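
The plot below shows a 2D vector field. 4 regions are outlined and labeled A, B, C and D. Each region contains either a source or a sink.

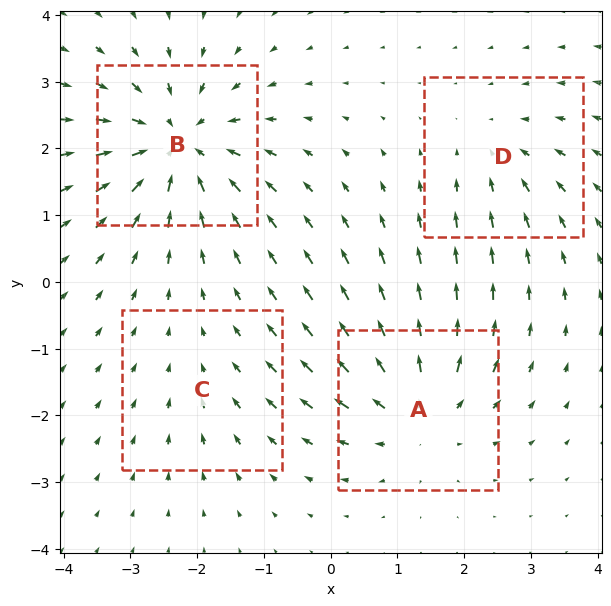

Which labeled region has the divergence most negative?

B

Divergence at each region's feature centre — A: about +5, B: about -7, C: about -2, D: about -3. Region B is most negative.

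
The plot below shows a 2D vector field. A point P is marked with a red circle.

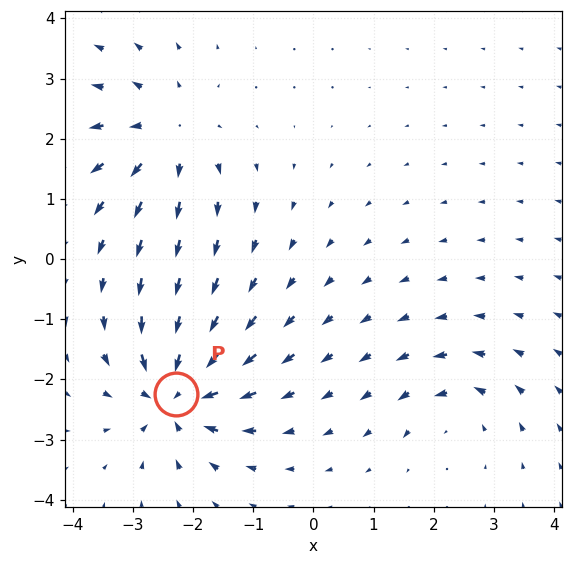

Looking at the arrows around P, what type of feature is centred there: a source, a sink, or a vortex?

sink

At P (-2.3, -2.2) the arrows converge inward. Divergence about -6, curl ≈0 — negative divergence with near-zero curl is a sink.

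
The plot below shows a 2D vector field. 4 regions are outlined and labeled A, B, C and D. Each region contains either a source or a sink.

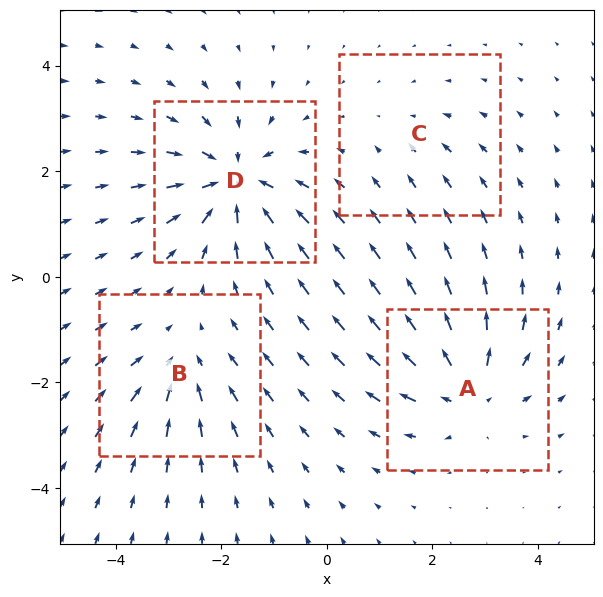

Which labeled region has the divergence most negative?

Divergence at each region's feature centre — A: about +6, B: about -4, C: about -2, D: about -7. Region D is most negative.

D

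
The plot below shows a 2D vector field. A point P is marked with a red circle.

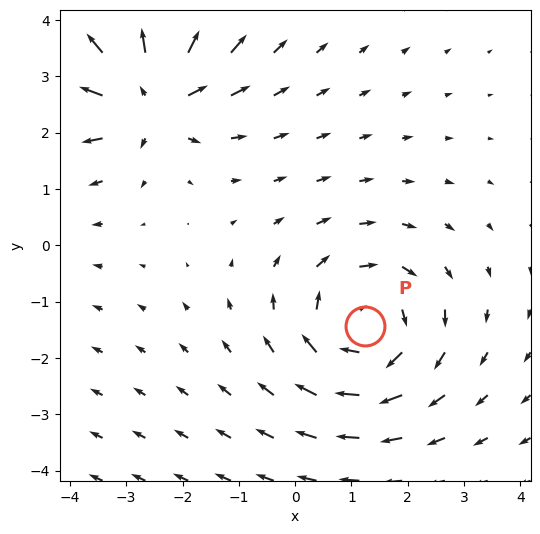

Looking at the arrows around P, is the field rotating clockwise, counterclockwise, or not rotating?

Near P at (1.2, -1.4) the arrows circulate clockwise. The curl (z-component) there is about -3; negative curl means clockwise rotation.

clockwise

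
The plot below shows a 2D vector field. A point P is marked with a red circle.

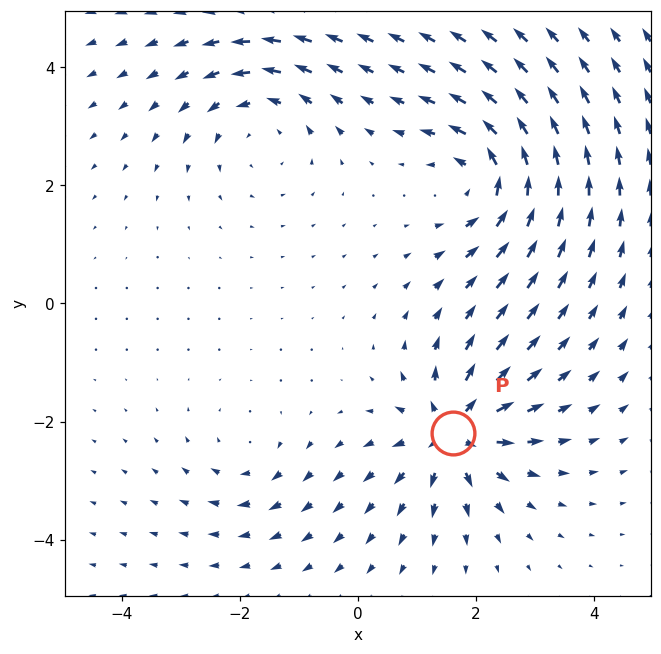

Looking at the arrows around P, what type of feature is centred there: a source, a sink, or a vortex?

source

At P (1.6, -2.2) the arrows spread outward. Divergence about +7, curl ≈0 — positive divergence with near-zero curl is a source.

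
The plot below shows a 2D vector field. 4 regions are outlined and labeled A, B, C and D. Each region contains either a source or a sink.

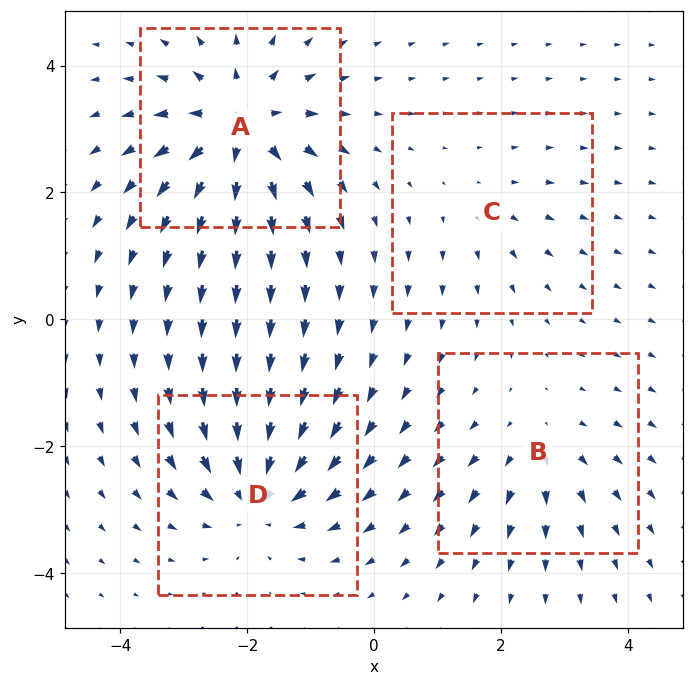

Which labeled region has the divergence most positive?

A

Divergence at each region's feature centre — A: about +7, B: about +3, C: about +2, D: about -6. Region A is most positive.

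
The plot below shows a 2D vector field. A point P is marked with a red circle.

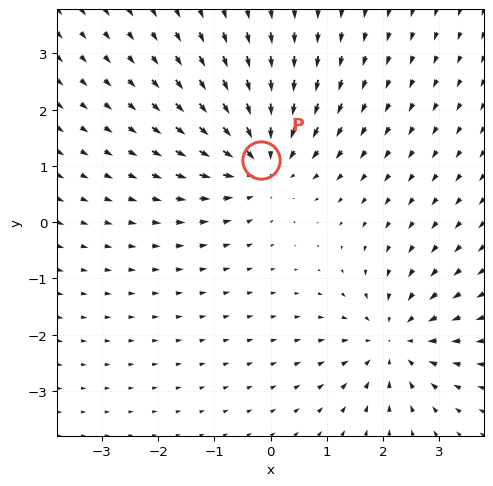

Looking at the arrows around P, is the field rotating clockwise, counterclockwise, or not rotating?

not rotating

Near P at (-0.2, 1.1) the arrows show no circulation. The curl there is ≈0.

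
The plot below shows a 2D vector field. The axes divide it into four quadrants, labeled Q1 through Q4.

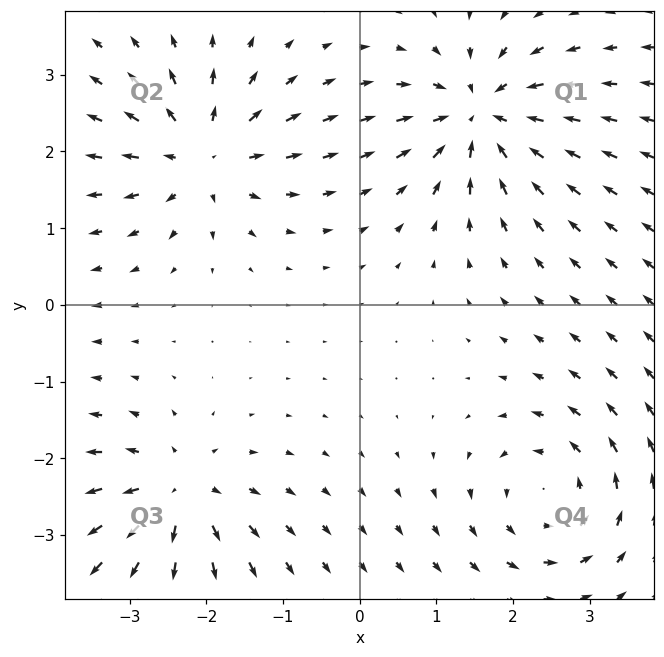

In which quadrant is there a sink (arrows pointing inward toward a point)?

Q1

The sink sits at approximately (1.6, 2.5), which lies in quadrant Q1. The divergence there is about -5, negative as expected for a sink.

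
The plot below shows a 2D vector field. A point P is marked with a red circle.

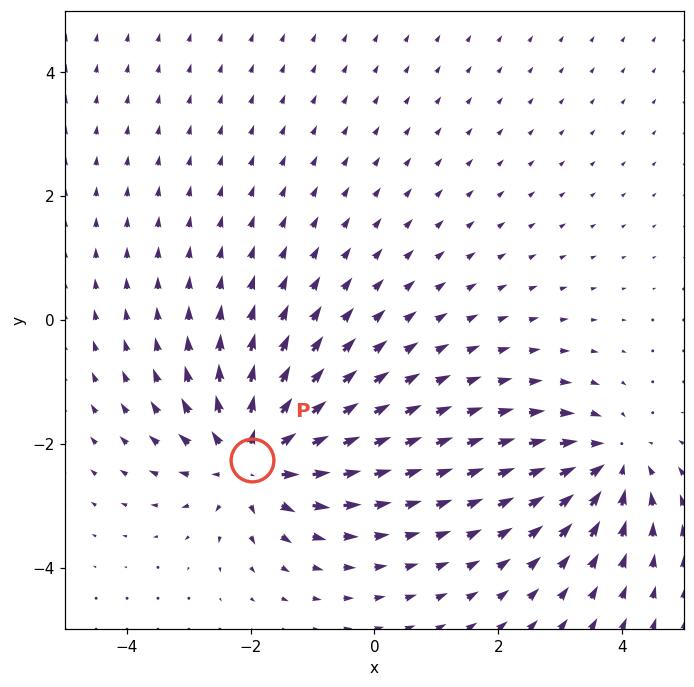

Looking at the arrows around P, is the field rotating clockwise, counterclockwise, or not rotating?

not rotating

Near P at (-2.0, -2.3) the arrows show no circulation. The curl there is ≈0.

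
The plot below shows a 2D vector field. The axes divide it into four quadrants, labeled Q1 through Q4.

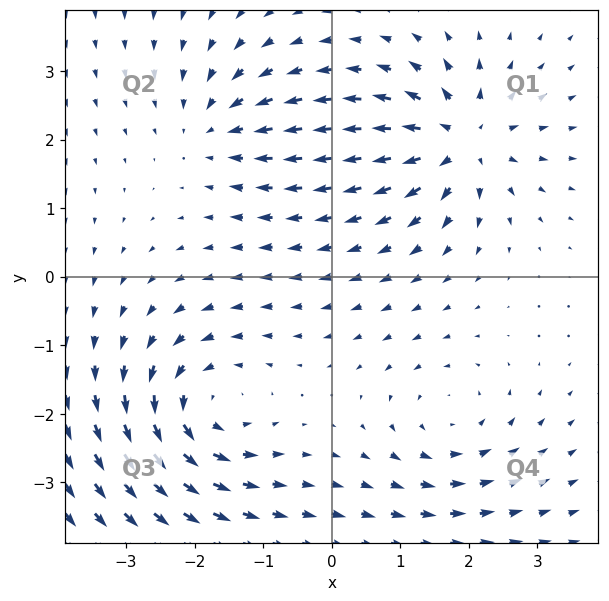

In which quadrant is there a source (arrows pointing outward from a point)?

The source sits at approximately (1.9, 2.0), which lies in quadrant Q1. The divergence there is about +6, positive as expected for a source.

Q1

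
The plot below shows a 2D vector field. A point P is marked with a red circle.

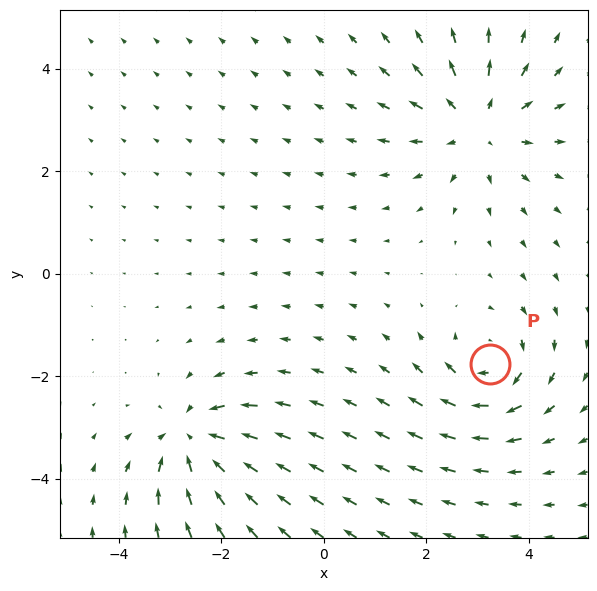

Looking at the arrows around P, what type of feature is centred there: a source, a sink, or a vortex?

vortex

At P (3.2, -1.8) the arrows circulate clockwise. Divergence ≈0, curl about -5 — near-zero divergence with nonzero curl is a vortex.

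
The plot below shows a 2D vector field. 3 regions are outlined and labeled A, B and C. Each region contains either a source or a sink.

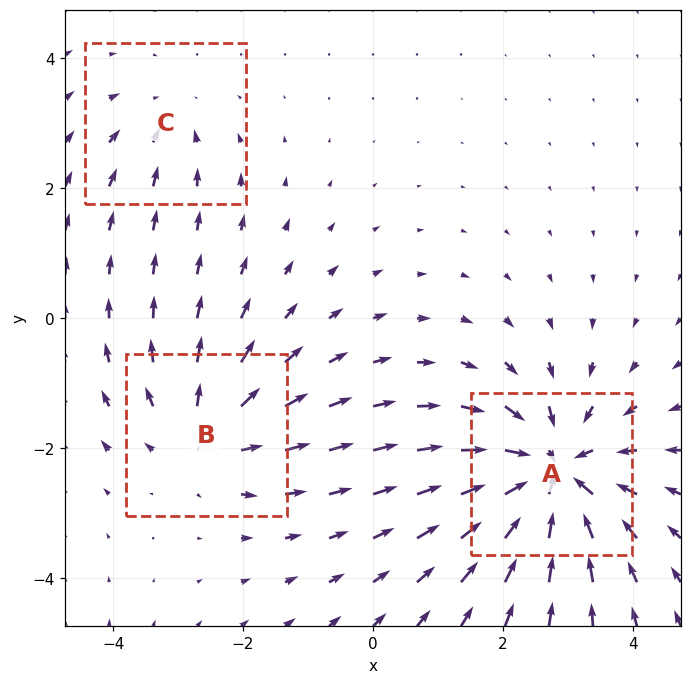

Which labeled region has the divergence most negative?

Divergence at each region's feature centre — A: about -6, B: about +3, C: about -2. Region A is most negative.

A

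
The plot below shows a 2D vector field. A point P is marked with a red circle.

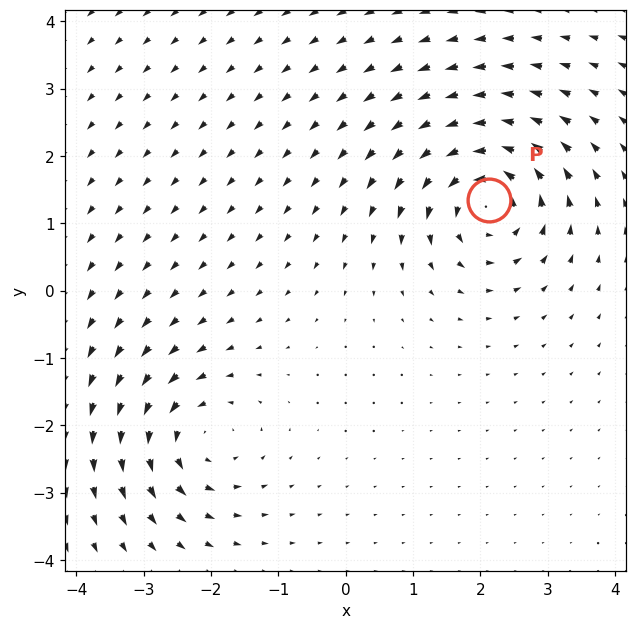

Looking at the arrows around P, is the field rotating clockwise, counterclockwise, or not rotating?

counterclockwise

Near P at (2.1, 1.4) the arrows circulate counterclockwise. The curl (z-component) there is about +5; positive curl means counterclockwise rotation.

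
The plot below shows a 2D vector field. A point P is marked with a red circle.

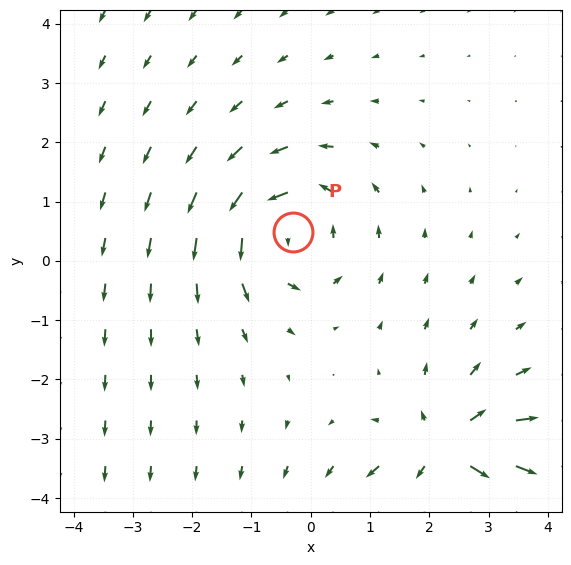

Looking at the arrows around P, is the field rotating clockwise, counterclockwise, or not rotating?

counterclockwise

Near P at (-0.3, 0.5) the arrows circulate counterclockwise. The curl (z-component) there is about +4; positive curl means counterclockwise rotation.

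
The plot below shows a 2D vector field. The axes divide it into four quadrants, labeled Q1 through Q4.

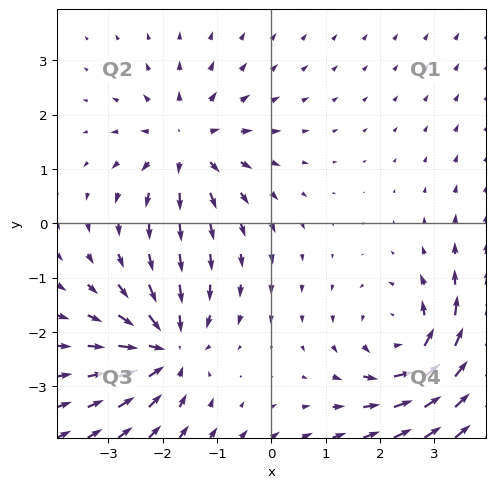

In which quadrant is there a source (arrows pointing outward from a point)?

Q2

The source sits at approximately (-1.5, 1.5), which lies in quadrant Q2. The divergence there is about +3, positive as expected for a source.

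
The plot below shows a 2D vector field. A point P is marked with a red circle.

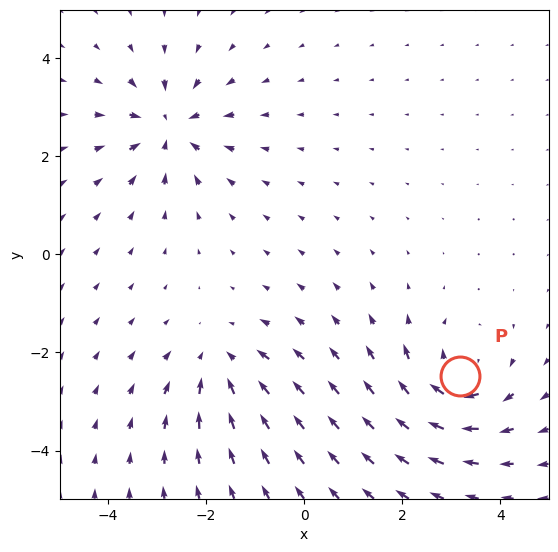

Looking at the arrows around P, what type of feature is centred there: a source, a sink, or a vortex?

vortex

At P (3.2, -2.5) the arrows circulate clockwise. Divergence ≈0, curl about -6 — near-zero divergence with nonzero curl is a vortex.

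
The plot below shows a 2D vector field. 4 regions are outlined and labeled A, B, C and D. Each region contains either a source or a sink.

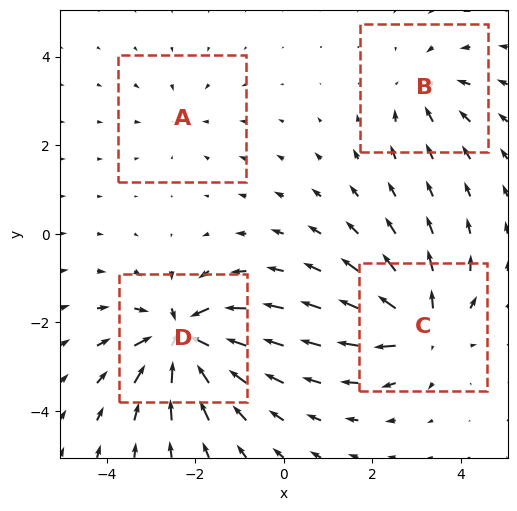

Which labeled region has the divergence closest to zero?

A

Divergence at each region's feature centre — A: about -3, B: about -4, C: about +7, D: about -9. Region A is closest to zero.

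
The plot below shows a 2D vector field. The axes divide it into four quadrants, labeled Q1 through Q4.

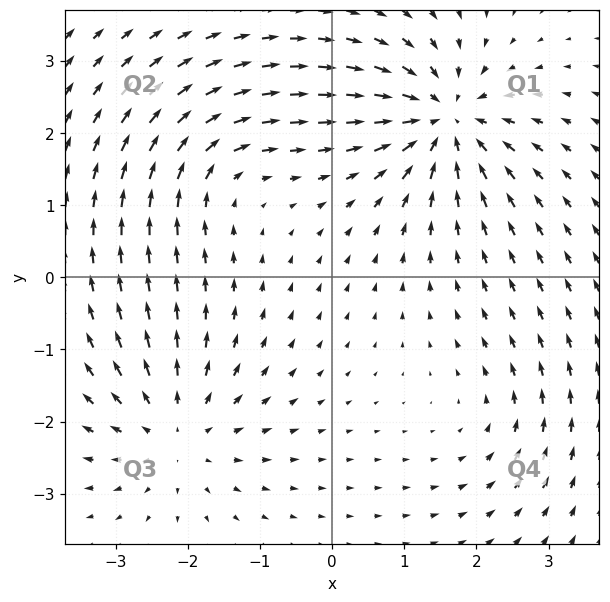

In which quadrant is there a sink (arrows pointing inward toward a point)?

The sink sits at approximately (1.6, 2.2), which lies in quadrant Q1. The divergence there is about -6, negative as expected for a sink.

Q1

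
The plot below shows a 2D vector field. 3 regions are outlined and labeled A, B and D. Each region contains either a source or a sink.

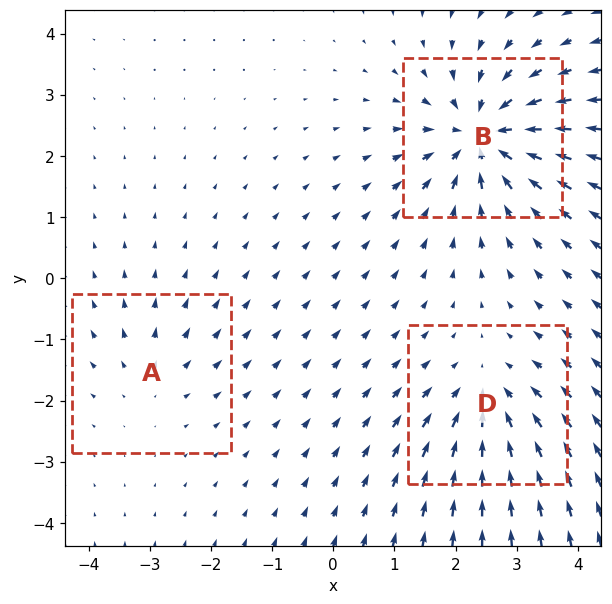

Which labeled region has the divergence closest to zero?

Divergence at each region's feature centre — A: about +2, B: about -6, D: about -4. Region A is closest to zero.

A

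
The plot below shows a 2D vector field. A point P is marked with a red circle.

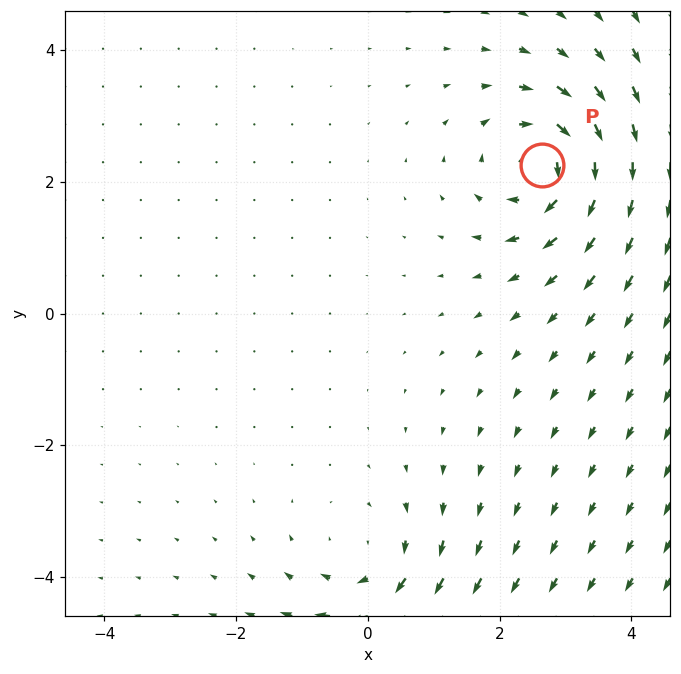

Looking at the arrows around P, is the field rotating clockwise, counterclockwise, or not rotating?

Near P at (2.6, 2.2) the arrows circulate clockwise. The curl (z-component) there is about -5; negative curl means clockwise rotation.

clockwise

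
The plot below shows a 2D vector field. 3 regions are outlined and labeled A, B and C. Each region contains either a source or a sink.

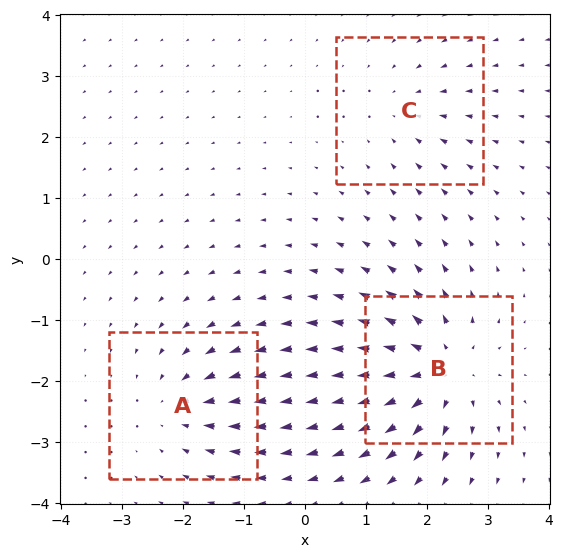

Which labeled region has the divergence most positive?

B

Divergence at each region's feature centre — A: about -3, B: about +5, C: about -2. Region B is most positive.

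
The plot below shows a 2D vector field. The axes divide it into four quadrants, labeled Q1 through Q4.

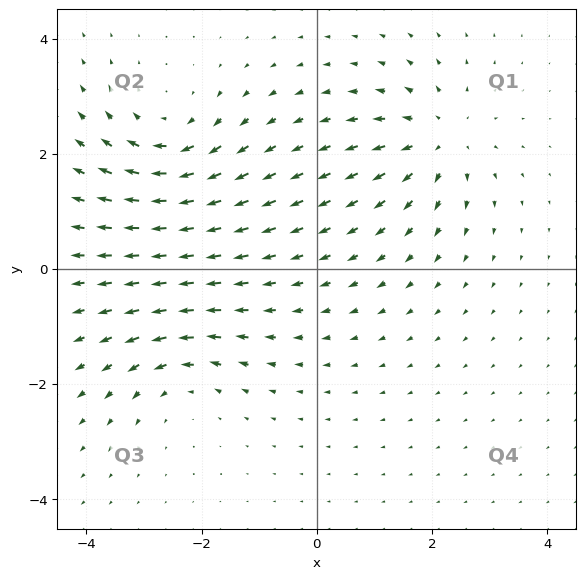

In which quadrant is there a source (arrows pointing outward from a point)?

The source sits at approximately (2.1, 2.3), which lies in quadrant Q1. The divergence there is about +4, positive as expected for a source.

Q1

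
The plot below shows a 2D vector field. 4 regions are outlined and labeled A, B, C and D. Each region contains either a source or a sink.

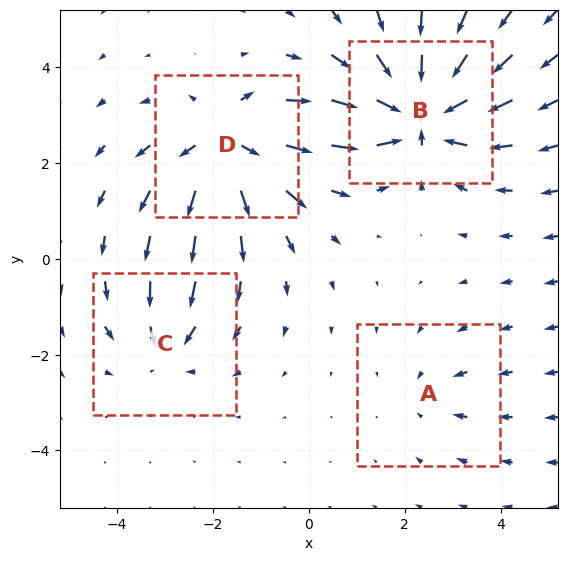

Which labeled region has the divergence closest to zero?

A

Divergence at each region's feature centre — A: about -2, B: about -7, C: about -4, D: about +6. Region A is closest to zero.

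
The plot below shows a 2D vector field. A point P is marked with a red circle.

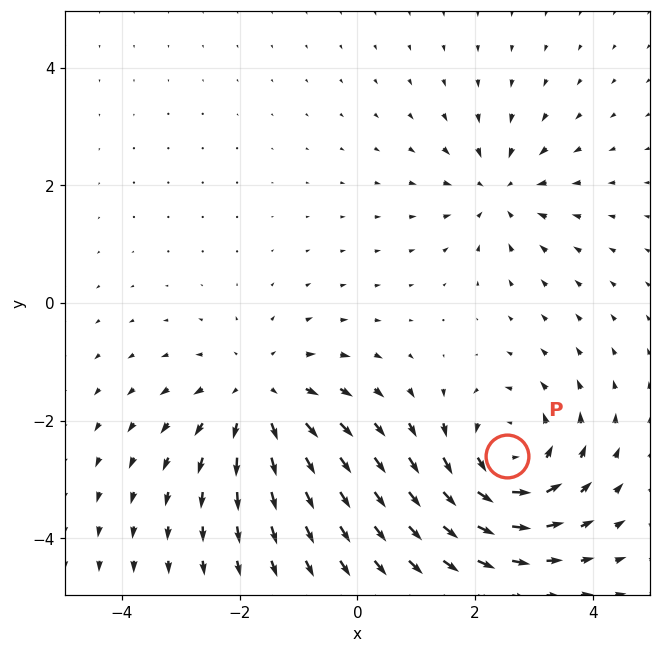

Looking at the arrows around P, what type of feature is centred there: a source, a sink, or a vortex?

At P (2.5, -2.6) the arrows circulate counterclockwise. Divergence ≈0, curl about +5 — near-zero divergence with nonzero curl is a vortex.

vortex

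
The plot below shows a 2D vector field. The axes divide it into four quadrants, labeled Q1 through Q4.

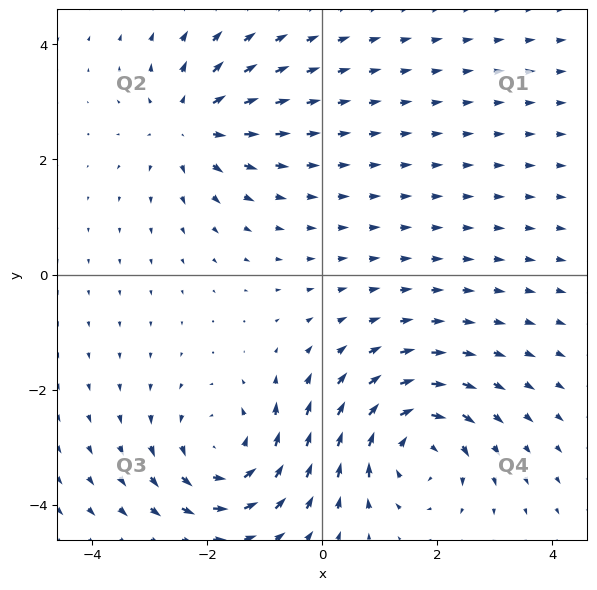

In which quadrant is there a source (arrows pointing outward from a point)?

The source sits at approximately (-2.3, 2.6), which lies in quadrant Q2. The divergence there is about +4, positive as expected for a source.

Q2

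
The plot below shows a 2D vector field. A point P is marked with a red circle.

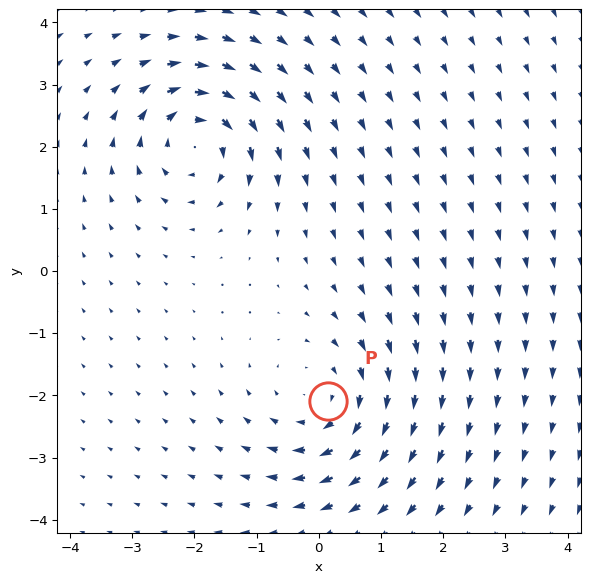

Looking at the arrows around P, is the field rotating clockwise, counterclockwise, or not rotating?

Near P at (0.1, -2.1) the arrows circulate clockwise. The curl (z-component) there is about -3; negative curl means clockwise rotation.

clockwise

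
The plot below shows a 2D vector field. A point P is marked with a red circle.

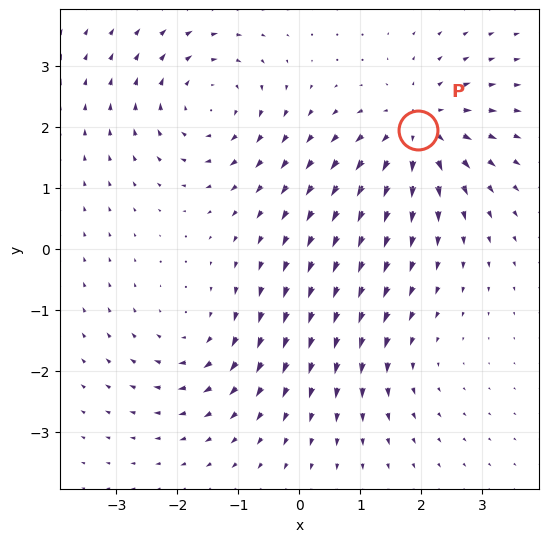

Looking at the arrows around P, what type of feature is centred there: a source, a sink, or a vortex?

At P (1.9, 1.9) the arrows spread outward. Divergence about +6, curl ≈0 — positive divergence with near-zero curl is a source.

source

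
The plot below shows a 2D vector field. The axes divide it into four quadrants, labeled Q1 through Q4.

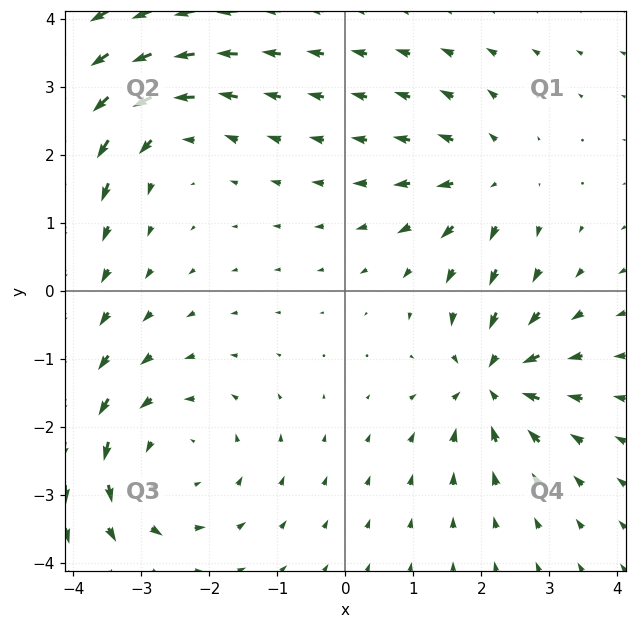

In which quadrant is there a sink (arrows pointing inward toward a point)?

The sink sits at approximately (2.1, -1.3), which lies in quadrant Q4. The divergence there is about -6, negative as expected for a sink.

Q4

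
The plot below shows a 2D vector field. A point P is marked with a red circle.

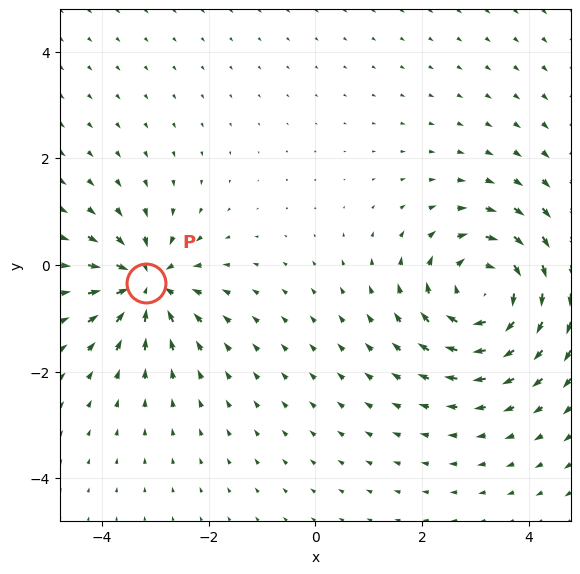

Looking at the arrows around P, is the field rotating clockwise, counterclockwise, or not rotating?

Near P at (-3.2, -0.3) the arrows show no circulation. The curl there is ≈0.

not rotating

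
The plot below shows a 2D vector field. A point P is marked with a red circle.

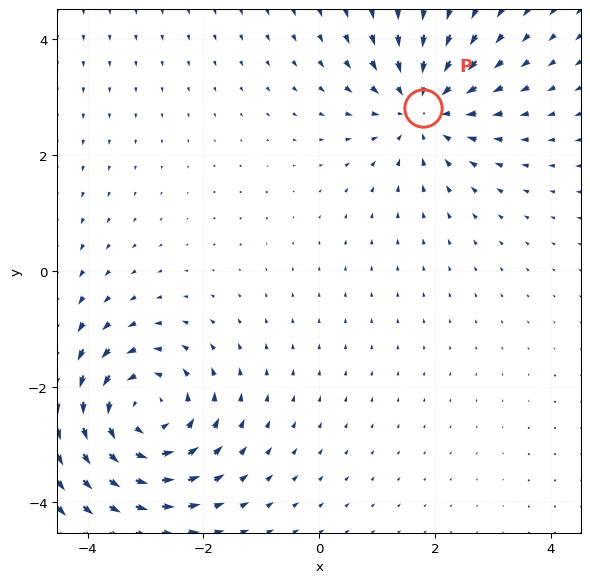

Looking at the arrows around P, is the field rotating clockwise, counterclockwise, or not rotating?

not rotating

Near P at (1.8, 2.8) the arrows show no circulation. The curl there is ≈0.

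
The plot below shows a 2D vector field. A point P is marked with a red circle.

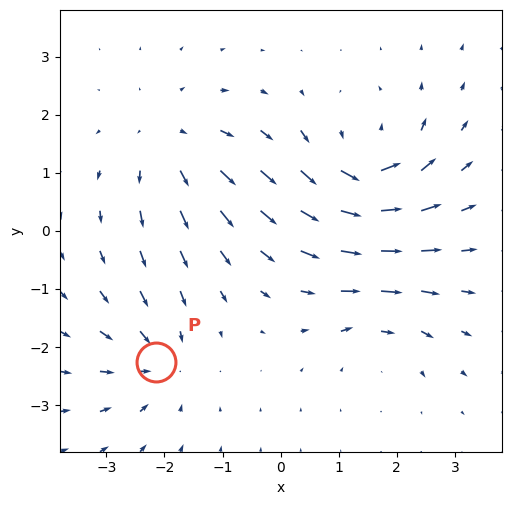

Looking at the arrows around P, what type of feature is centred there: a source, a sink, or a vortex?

At P (-2.1, -2.3) the arrows converge inward. Divergence about -3, curl ≈0 — negative divergence with near-zero curl is a sink.

sink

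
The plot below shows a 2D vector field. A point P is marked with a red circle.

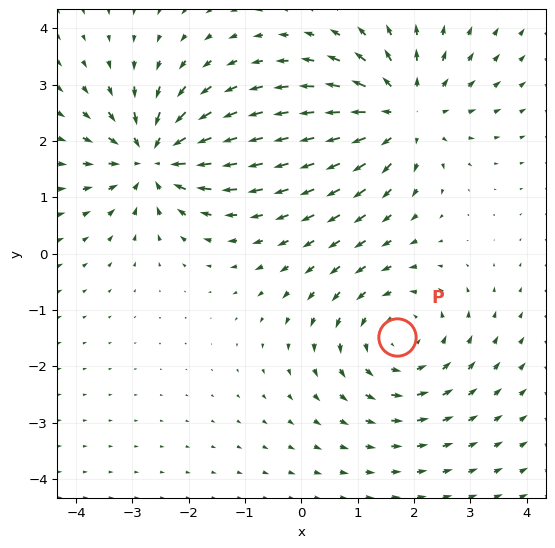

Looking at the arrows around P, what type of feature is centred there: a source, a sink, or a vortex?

vortex

At P (1.7, -1.5) the arrows circulate counterclockwise. Divergence ≈0, curl about +3 — near-zero divergence with nonzero curl is a vortex.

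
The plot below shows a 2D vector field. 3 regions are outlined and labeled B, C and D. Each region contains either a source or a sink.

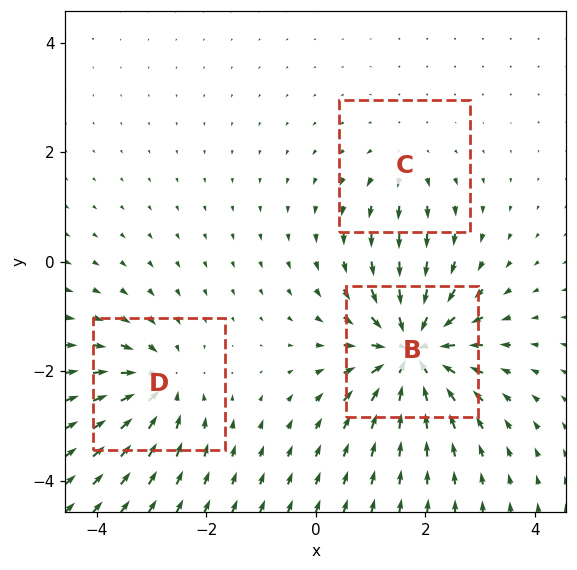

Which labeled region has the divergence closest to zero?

C

Divergence at each region's feature centre — B: about -6, C: about +2, D: about -4. Region C is closest to zero.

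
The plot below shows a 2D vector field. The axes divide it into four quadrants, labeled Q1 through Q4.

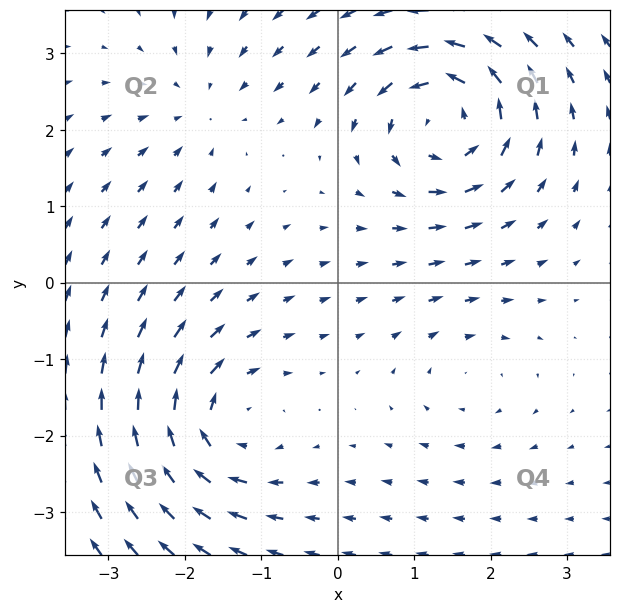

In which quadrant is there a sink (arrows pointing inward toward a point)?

Q2

The sink sits at approximately (-1.8, 2.3), which lies in quadrant Q2. The divergence there is about -3, negative as expected for a sink.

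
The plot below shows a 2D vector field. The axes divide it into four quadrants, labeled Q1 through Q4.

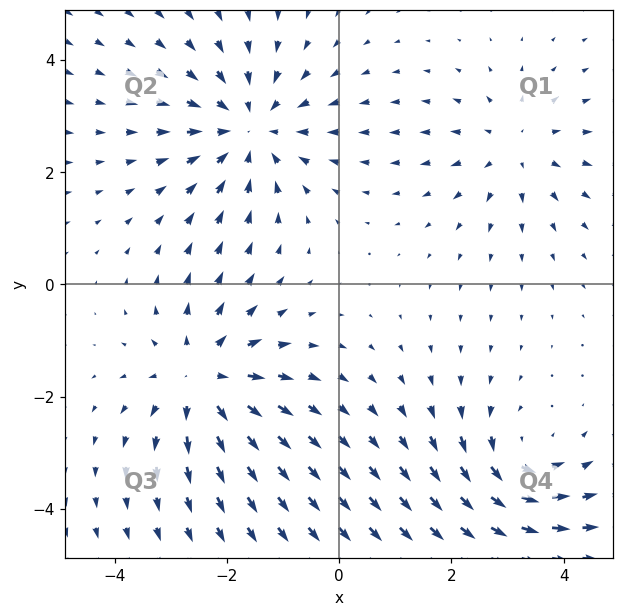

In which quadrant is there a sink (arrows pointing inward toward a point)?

Q2

The sink sits at approximately (-1.6, 2.8), which lies in quadrant Q2. The divergence there is about -4, negative as expected for a sink.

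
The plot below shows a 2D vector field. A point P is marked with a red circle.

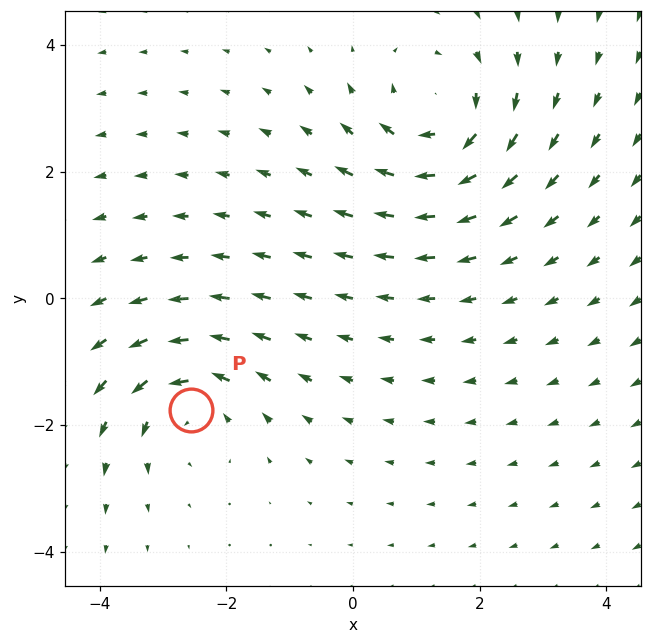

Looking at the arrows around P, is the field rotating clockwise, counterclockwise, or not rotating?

Near P at (-2.6, -1.8) the arrows circulate counterclockwise. The curl (z-component) there is about +4; positive curl means counterclockwise rotation.

counterclockwise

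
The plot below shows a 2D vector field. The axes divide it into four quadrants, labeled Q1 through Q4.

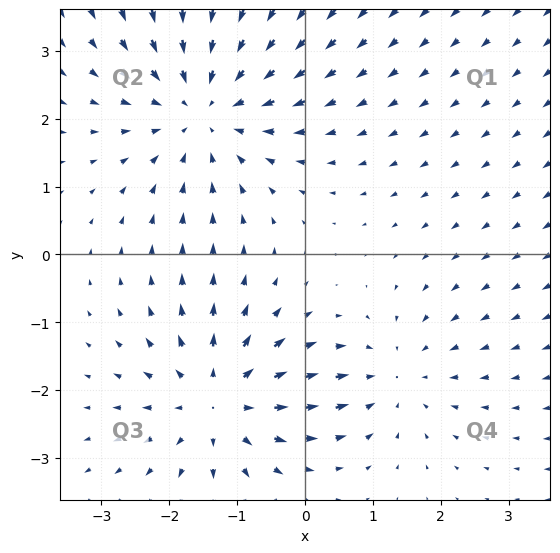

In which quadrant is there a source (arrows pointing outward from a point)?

The source sits at approximately (-1.3, -2.2), which lies in quadrant Q3. The divergence there is about +4, positive as expected for a source.

Q3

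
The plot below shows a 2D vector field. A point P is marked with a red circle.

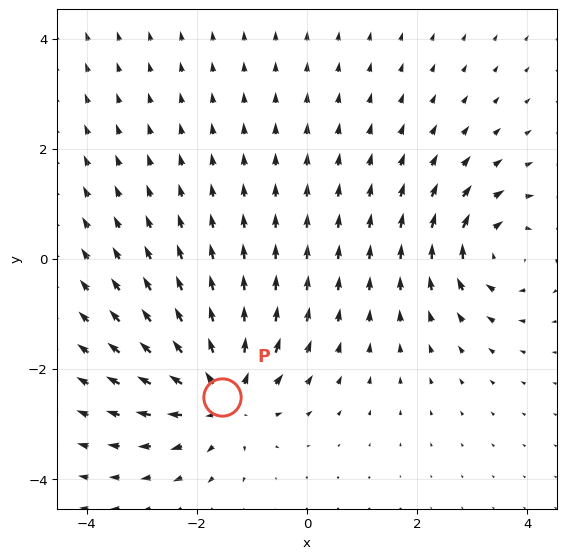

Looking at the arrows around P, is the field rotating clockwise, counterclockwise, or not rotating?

Near P at (-1.5, -2.5) the arrows show no circulation. The curl there is ≈0.

not rotating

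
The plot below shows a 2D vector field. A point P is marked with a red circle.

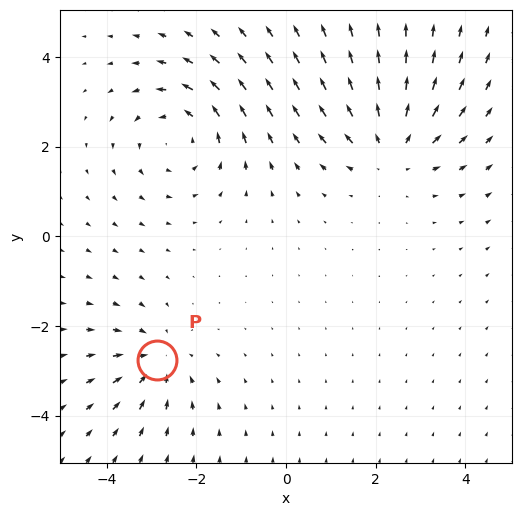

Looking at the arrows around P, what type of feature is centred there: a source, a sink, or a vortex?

At P (-2.9, -2.8) the arrows converge inward. Divergence about -3, curl ≈0 — negative divergence with near-zero curl is a sink.

sink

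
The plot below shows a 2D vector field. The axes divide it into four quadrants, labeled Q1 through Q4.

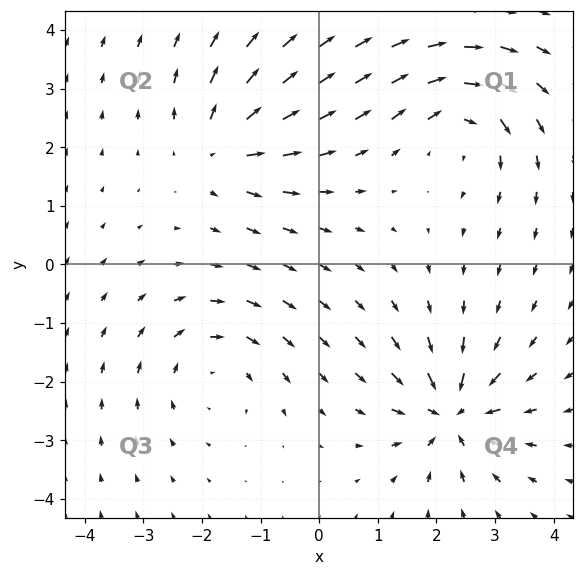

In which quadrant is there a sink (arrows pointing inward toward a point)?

The sink sits at approximately (2.3, -2.5), which lies in quadrant Q4. The divergence there is about -7, negative as expected for a sink.

Q4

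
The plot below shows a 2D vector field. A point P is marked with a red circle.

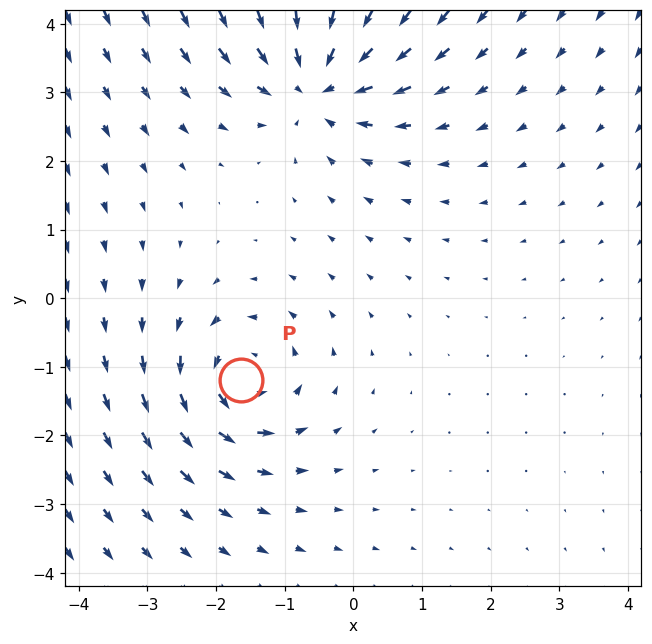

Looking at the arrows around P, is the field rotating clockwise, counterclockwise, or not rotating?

Near P at (-1.6, -1.2) the arrows circulate counterclockwise. The curl (z-component) there is about +4; positive curl means counterclockwise rotation.

counterclockwise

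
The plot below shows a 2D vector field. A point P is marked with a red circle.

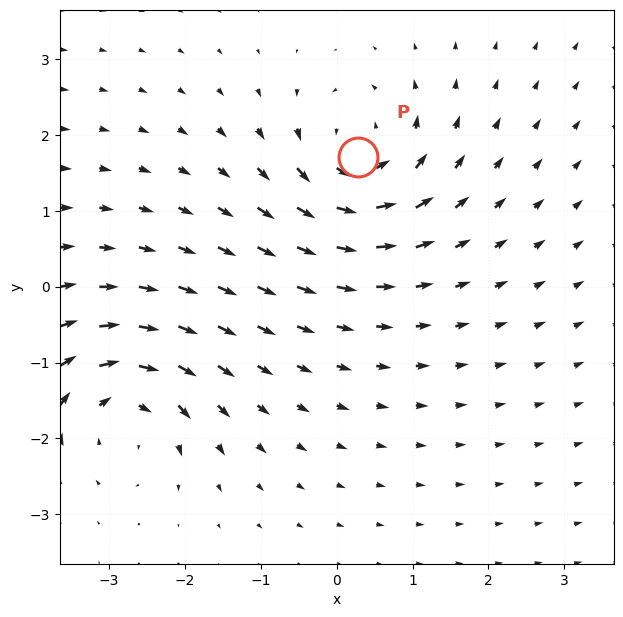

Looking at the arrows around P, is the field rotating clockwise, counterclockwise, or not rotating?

counterclockwise

Near P at (0.3, 1.7) the arrows circulate counterclockwise. The curl (z-component) there is about +6; positive curl means counterclockwise rotation.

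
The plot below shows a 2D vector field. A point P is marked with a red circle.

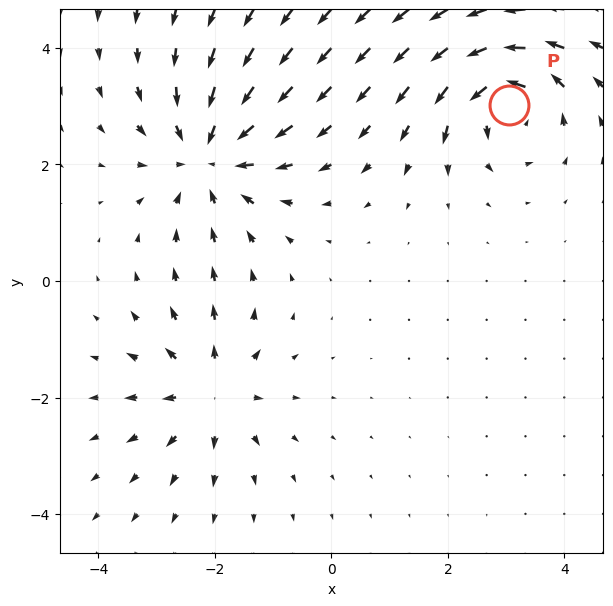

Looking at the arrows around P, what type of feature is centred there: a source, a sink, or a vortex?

At P (3.0, 3.0) the arrows circulate counterclockwise. Divergence ≈0, curl about +5 — near-zero divergence with nonzero curl is a vortex.

vortex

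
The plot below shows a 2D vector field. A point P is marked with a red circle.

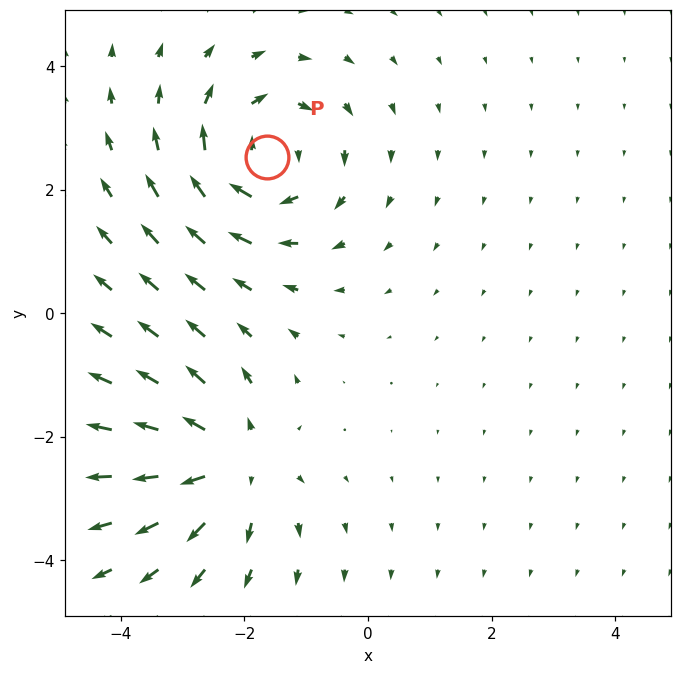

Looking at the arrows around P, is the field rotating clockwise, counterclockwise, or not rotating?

clockwise

Near P at (-1.6, 2.5) the arrows circulate clockwise. The curl (z-component) there is about -5; negative curl means clockwise rotation.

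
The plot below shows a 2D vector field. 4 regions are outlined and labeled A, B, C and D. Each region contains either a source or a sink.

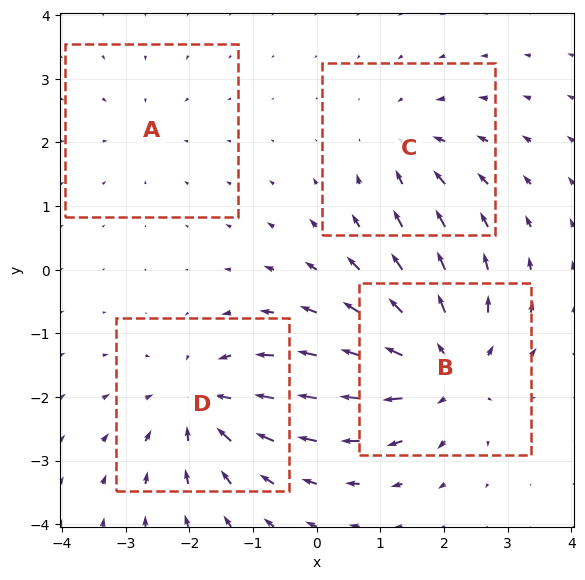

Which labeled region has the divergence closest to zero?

Divergence at each region's feature centre — A: about -2, B: about +7, C: about -4, D: about -6. Region A is closest to zero.

A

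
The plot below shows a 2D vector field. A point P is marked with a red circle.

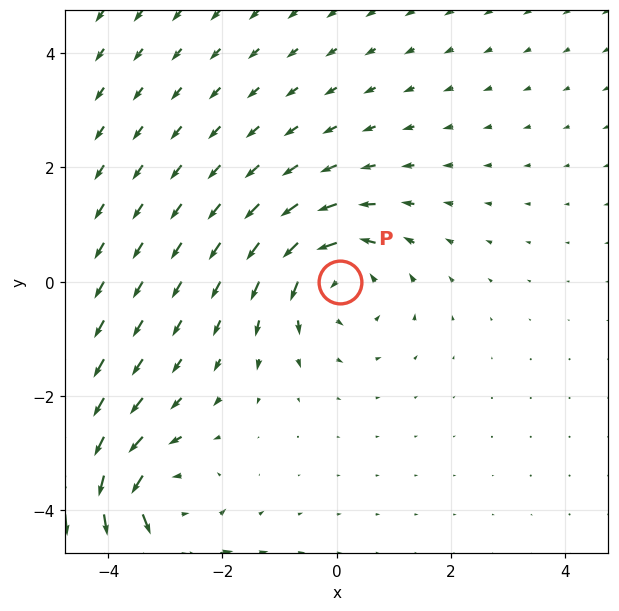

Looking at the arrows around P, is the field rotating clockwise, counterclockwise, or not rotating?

counterclockwise

Near P at (0.1, 0.0) the arrows circulate counterclockwise. The curl (z-component) there is about +4; positive curl means counterclockwise rotation.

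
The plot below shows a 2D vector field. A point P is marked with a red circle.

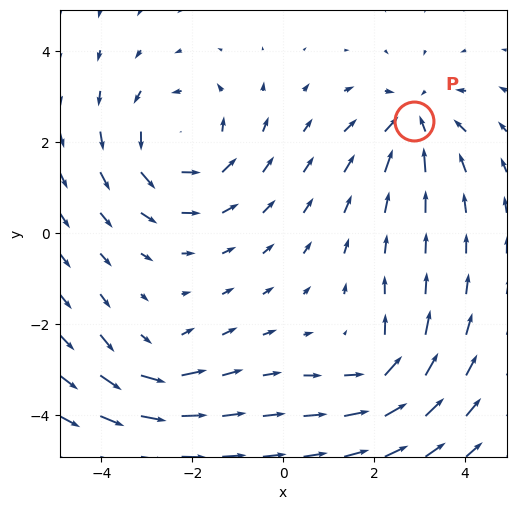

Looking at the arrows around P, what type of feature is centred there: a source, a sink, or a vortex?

At P (2.9, 2.5) the arrows converge inward. Divergence about -4, curl ≈0 — negative divergence with near-zero curl is a sink.

sink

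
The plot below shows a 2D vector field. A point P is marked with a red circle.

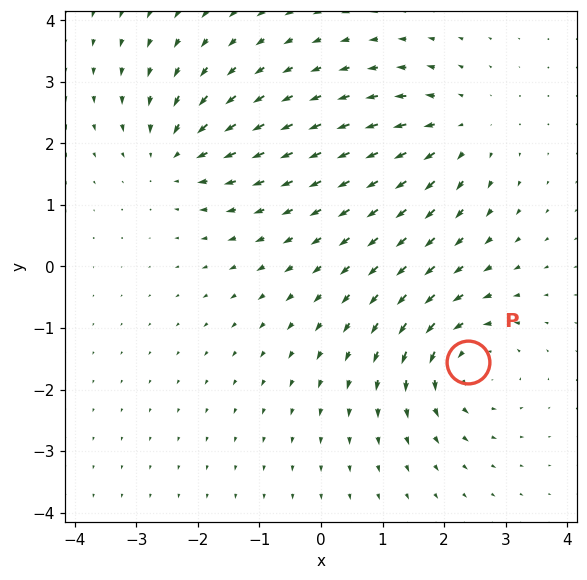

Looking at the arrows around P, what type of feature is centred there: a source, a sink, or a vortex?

At P (2.4, -1.6) the arrows circulate counterclockwise. Divergence ≈0, curl about +6 — near-zero divergence with nonzero curl is a vortex.

vortex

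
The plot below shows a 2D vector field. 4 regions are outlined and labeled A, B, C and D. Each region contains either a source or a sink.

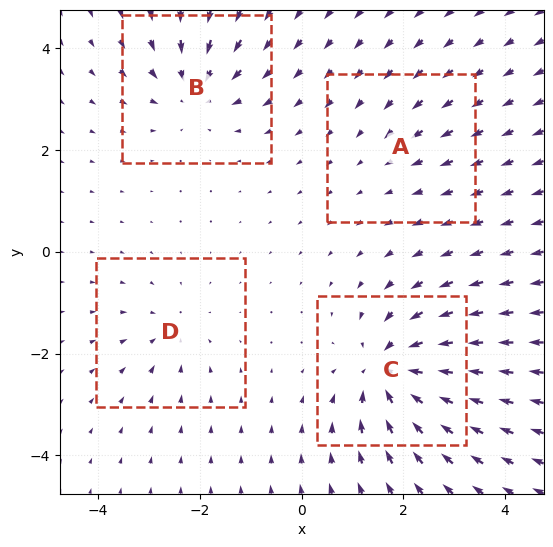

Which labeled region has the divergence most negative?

Divergence at each region's feature centre — A: about -2, B: about -5, C: about -8, D: about -3. Region C is most negative.

C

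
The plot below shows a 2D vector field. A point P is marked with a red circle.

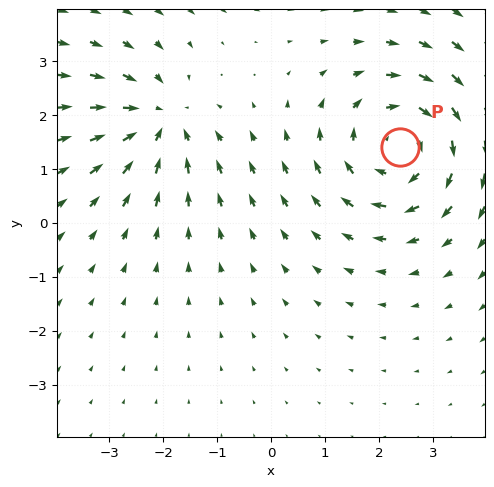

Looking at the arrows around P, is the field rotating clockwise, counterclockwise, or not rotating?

clockwise

Near P at (2.4, 1.4) the arrows circulate clockwise. The curl (z-component) there is about -3; negative curl means clockwise rotation.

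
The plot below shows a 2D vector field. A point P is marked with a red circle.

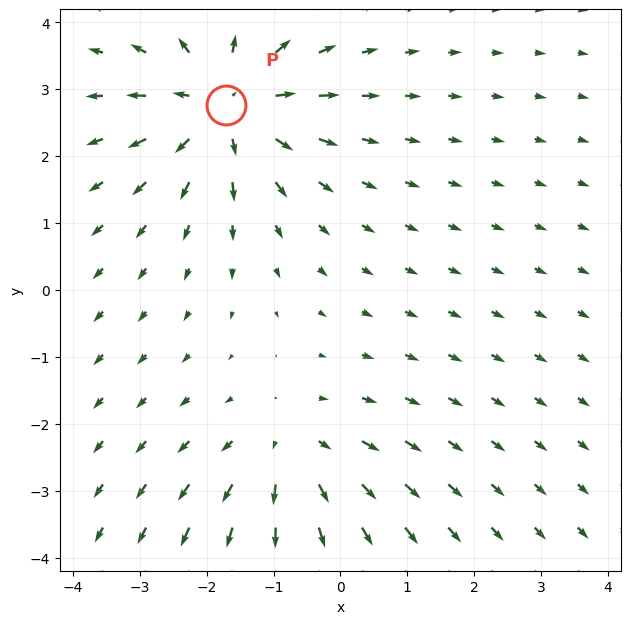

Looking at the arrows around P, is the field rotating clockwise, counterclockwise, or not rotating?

Near P at (-1.7, 2.8) the arrows show no circulation. The curl there is ≈0.

not rotating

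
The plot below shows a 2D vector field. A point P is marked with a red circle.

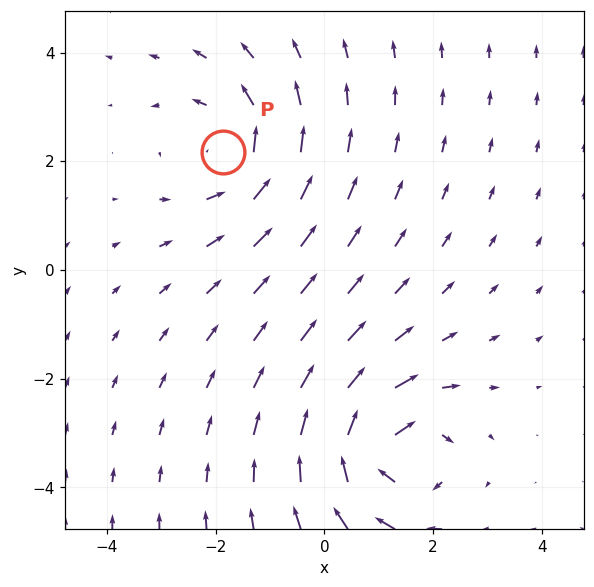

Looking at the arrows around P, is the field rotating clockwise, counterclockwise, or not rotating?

Near P at (-1.9, 2.2) the arrows circulate counterclockwise. The curl (z-component) there is about +2; positive curl means counterclockwise rotation.

counterclockwise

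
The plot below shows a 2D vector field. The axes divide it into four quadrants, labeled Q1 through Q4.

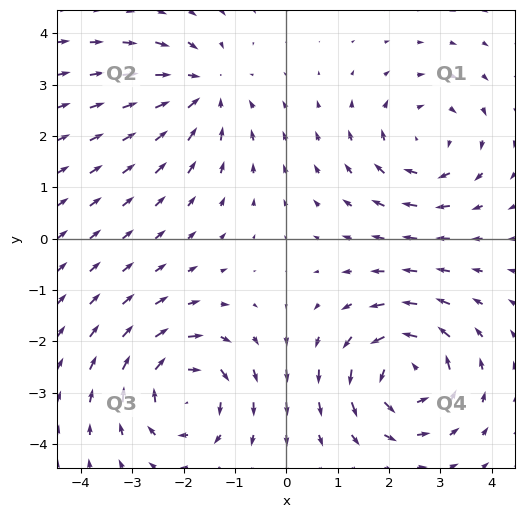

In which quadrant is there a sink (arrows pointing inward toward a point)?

Q2

The sink sits at approximately (-1.6, 2.9), which lies in quadrant Q2. The divergence there is about -4, negative as expected for a sink.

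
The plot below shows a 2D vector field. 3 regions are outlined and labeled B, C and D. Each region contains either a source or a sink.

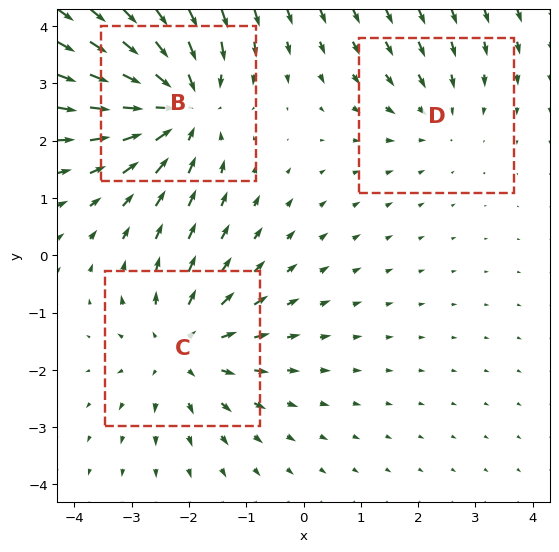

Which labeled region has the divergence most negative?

Divergence at each region's feature centre — B: about -4, C: about +3, D: about -2. Region B is most negative.

B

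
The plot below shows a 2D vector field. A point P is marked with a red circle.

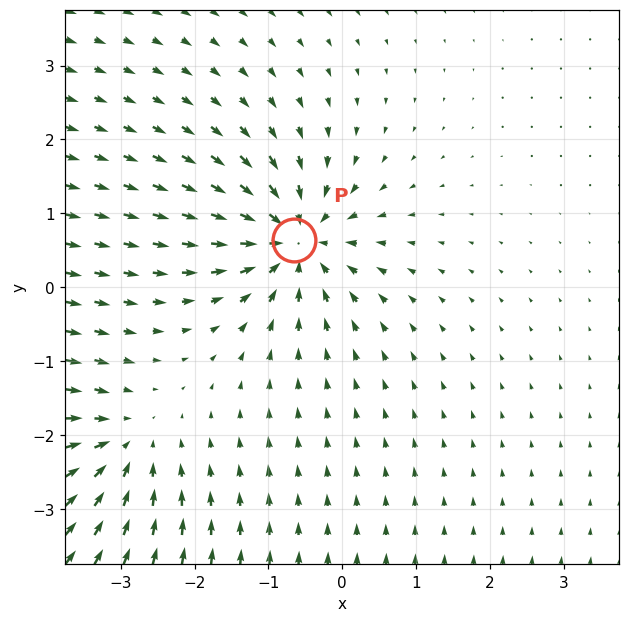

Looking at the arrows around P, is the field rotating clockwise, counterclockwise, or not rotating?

not rotating

Near P at (-0.6, 0.6) the arrows show no circulation. The curl there is ≈0.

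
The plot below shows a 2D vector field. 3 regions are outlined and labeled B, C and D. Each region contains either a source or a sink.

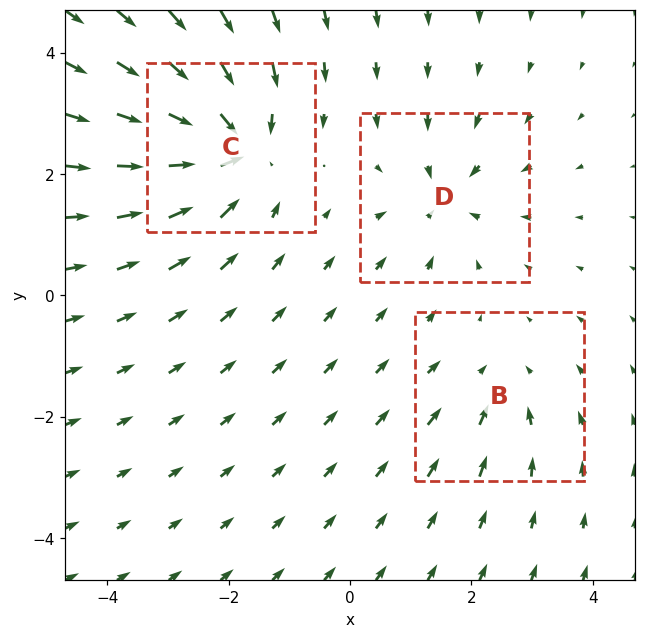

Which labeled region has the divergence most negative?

Divergence at each region's feature centre — B: about -2, C: about -6, D: about -3. Region C is most negative.

C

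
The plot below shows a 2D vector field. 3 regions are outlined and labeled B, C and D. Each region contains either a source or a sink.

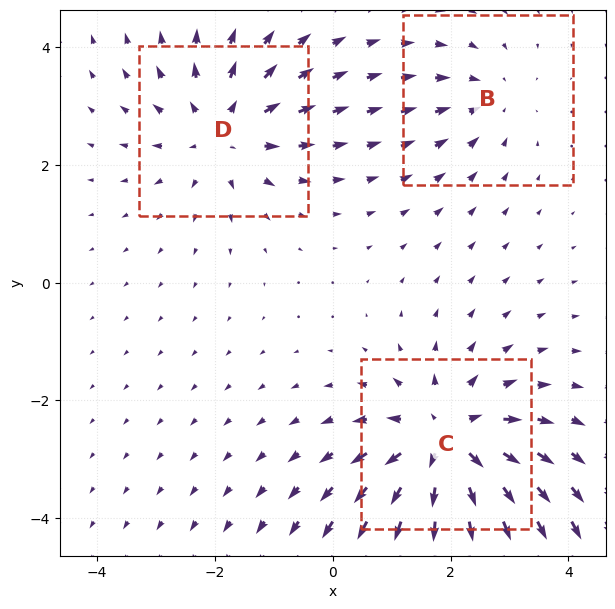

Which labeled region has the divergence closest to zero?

B

Divergence at each region's feature centre — B: about -2, C: about +5, D: about +3. Region B is closest to zero.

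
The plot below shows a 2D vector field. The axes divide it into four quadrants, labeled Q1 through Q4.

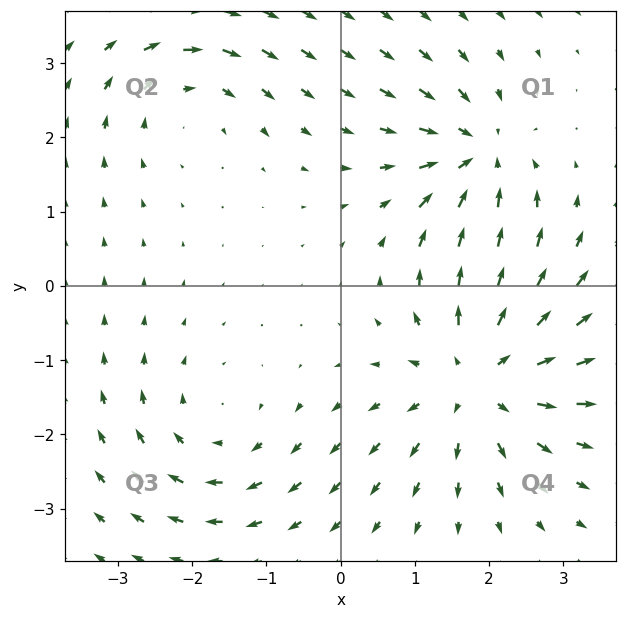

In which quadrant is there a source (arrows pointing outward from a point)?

Q4

The source sits at approximately (1.9, -1.2), which lies in quadrant Q4. The divergence there is about +4, positive as expected for a source.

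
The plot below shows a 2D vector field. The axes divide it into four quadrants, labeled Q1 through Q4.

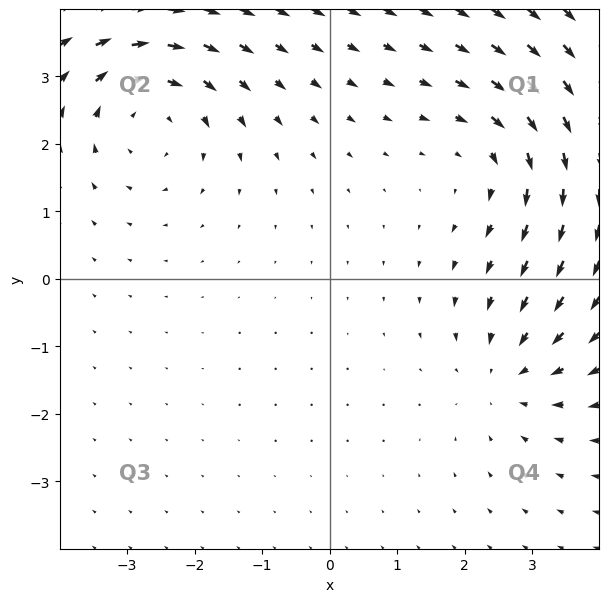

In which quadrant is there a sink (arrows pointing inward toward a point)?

Q4

The sink sits at approximately (2.7, -1.4), which lies in quadrant Q4. The divergence there is about -3, negative as expected for a sink.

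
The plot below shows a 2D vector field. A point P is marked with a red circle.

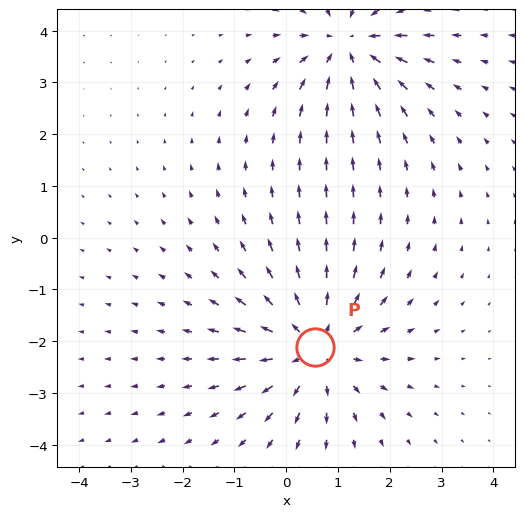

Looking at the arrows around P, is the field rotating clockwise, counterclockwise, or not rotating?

not rotating

Near P at (0.6, -2.1) the arrows show no circulation. The curl there is ≈0.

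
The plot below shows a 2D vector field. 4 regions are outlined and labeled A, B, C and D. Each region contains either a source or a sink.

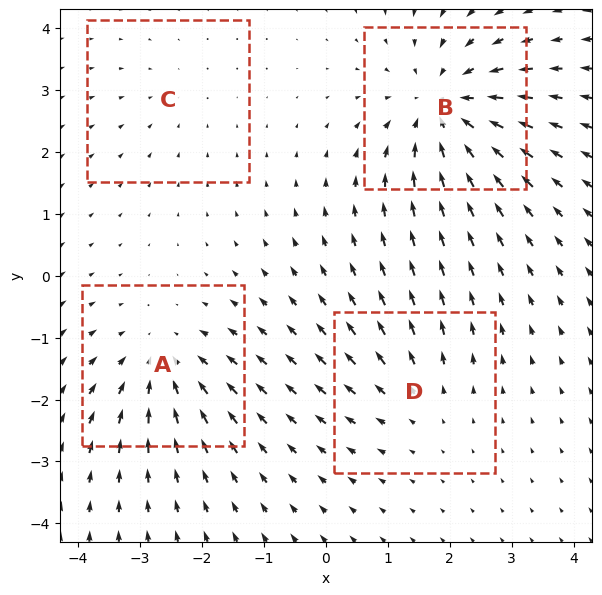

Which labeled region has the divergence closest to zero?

C

Divergence at each region's feature centre — A: about -5, B: about -7, C: about -2, D: about +3. Region C is closest to zero.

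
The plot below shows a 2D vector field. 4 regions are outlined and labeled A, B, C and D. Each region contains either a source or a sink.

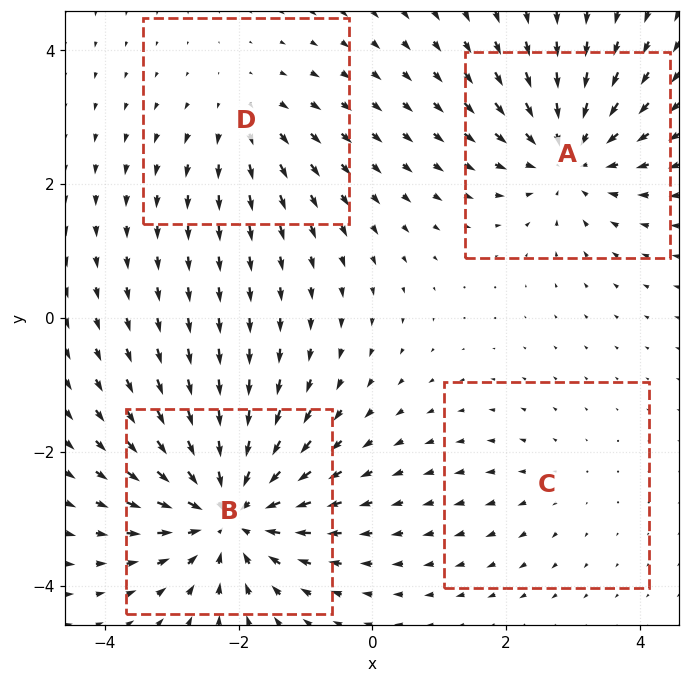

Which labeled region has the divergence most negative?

B

Divergence at each region's feature centre — A: about -5, B: about -7, C: about +2, D: about +3. Region B is most negative.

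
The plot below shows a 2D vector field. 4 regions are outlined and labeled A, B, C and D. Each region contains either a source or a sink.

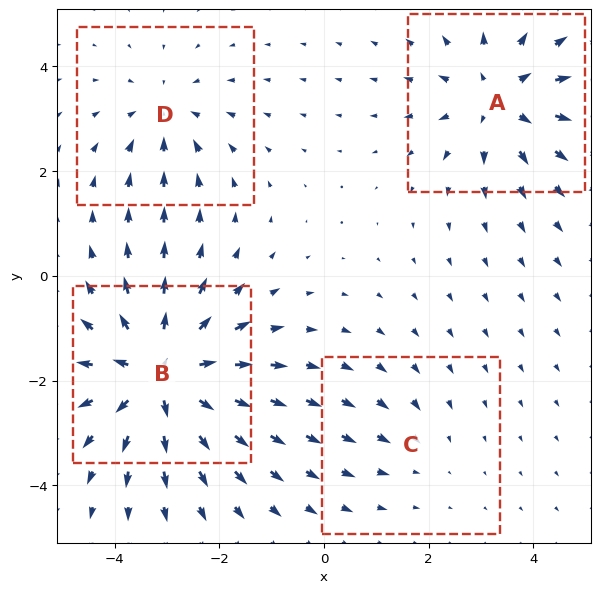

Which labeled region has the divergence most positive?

B

Divergence at each region's feature centre — A: about +4, B: about +7, C: about -2, D: about -3. Region B is most positive.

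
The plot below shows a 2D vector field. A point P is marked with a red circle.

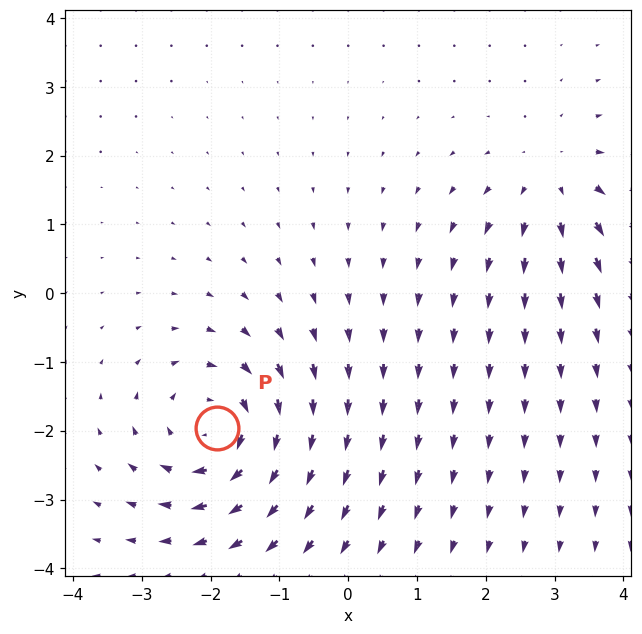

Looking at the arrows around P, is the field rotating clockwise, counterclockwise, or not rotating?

Near P at (-1.9, -2.0) the arrows circulate clockwise. The curl (z-component) there is about -5; negative curl means clockwise rotation.

clockwise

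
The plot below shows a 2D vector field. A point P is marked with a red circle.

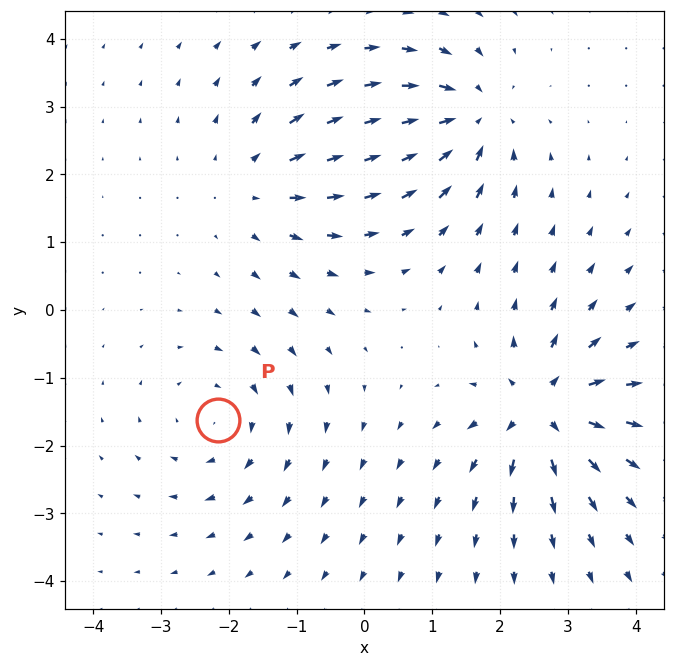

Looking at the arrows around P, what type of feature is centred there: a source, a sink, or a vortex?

At P (-2.2, -1.6) the arrows circulate clockwise. Divergence ≈0, curl about -3 — near-zero divergence with nonzero curl is a vortex.

vortex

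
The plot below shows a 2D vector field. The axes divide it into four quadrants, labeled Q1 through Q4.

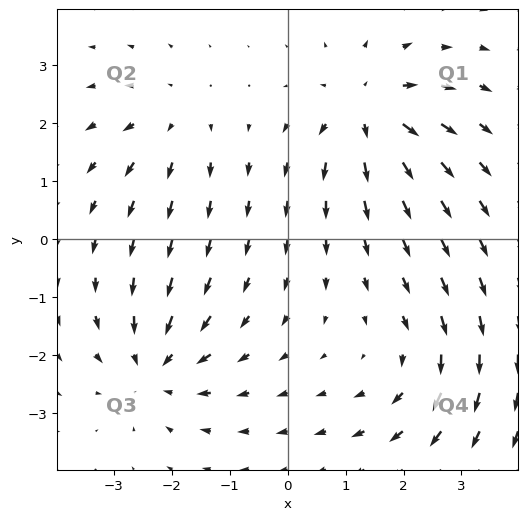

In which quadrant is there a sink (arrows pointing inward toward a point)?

Q3

The sink sits at approximately (-2.3, -2.2), which lies in quadrant Q3. The divergence there is about -5, negative as expected for a sink.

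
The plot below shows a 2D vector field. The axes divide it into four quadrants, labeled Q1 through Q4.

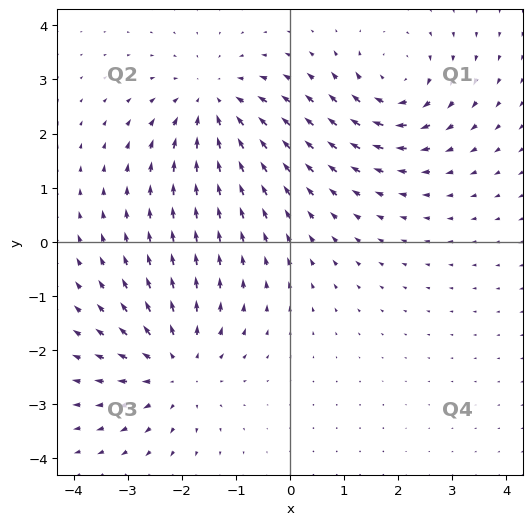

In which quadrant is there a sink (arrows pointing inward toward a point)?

The sink sits at approximately (-1.4, 2.5), which lies in quadrant Q2. The divergence there is about -3, negative as expected for a sink.

Q2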